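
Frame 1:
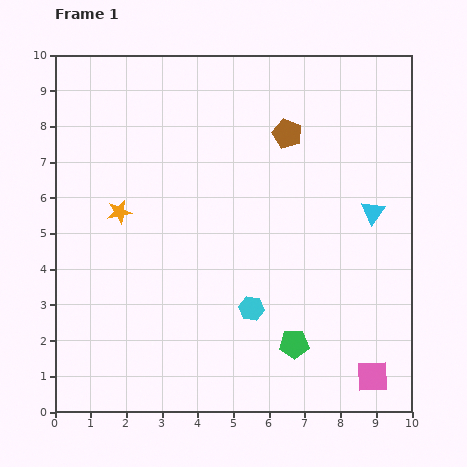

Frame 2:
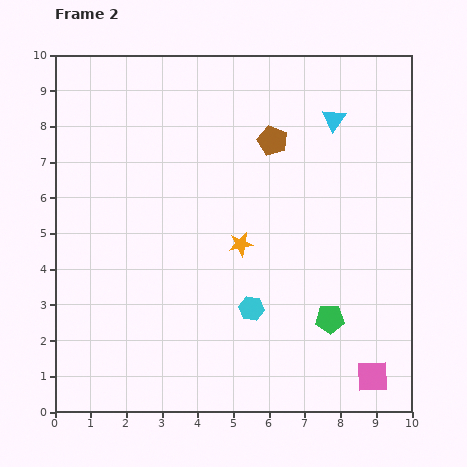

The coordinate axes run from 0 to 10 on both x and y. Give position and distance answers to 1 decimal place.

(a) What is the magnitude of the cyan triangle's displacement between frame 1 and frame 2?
2.8

The cyan triangle moved from (8.9, 5.6) to (7.8, 8.2), a distance of √(1.1² + 2.6²) ≈ 2.8.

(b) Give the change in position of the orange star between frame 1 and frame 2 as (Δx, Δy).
(3.4, -0.9)

The orange star was at (1.8, 5.6) in frame 1 and (5.2, 4.7) in frame 2.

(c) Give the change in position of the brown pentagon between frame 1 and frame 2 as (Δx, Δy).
(-0.4, -0.2)

The brown pentagon was at (6.5, 7.8) in frame 1 and (6.1, 7.6) in frame 2.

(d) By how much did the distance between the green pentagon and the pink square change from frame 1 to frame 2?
-0.4

Distance in frame 1: 2.4. Distance in frame 2: 2.0.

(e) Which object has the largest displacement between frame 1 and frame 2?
the orange star

(moved 3.5; next 2.8)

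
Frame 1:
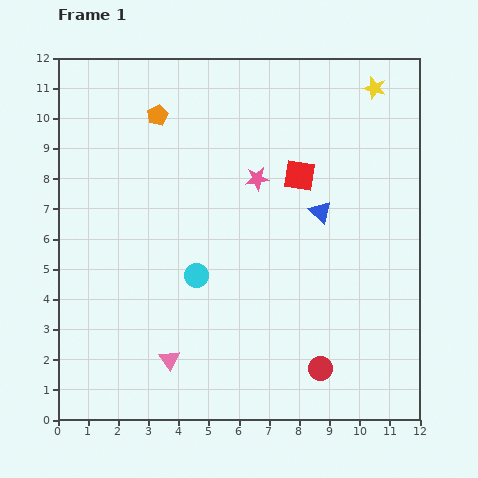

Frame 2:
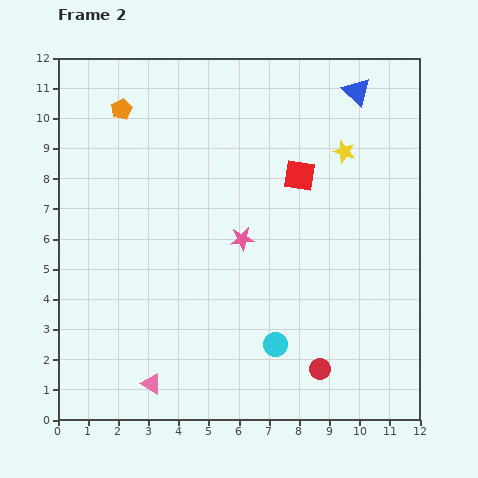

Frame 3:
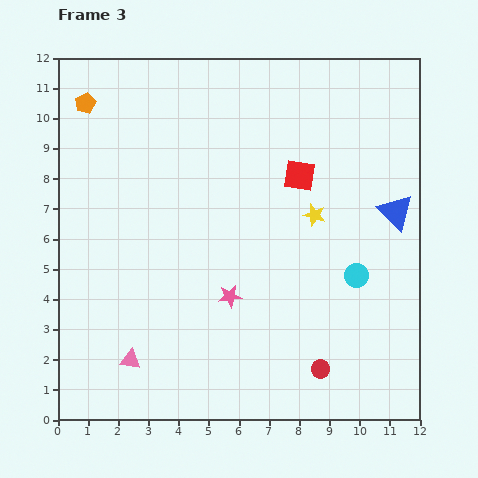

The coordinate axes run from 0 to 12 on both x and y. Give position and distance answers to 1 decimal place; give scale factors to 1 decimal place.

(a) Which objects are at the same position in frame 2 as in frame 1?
the red square, the red circle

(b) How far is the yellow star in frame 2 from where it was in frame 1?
2.3

The yellow star moved from (10.5, 11.0) to (9.5, 8.9), a distance of √(1.0² + 2.1²) ≈ 2.3.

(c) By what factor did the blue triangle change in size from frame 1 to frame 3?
1.6×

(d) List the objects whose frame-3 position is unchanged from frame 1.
the red square, the red circle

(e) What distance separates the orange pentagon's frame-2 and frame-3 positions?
1.2

The orange pentagon moved from (2.1, 10.3) to (0.9, 10.5), a distance of √(1.2² + 0.2²) ≈ 1.2.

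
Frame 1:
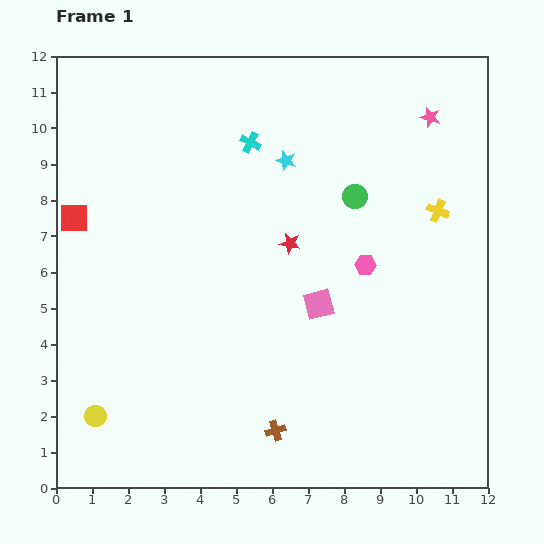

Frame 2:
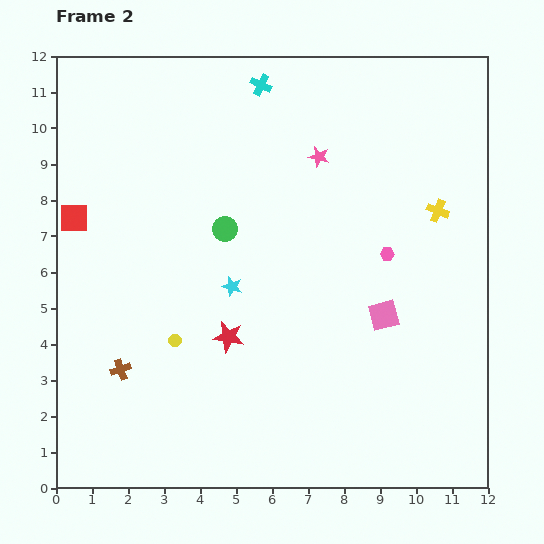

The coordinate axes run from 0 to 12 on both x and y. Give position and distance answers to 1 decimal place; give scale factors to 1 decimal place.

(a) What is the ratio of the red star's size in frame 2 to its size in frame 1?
1.5×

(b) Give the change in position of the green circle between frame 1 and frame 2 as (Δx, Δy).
(-3.6, -0.9)

The green circle was at (8.3, 8.1) in frame 1 and (4.7, 7.2) in frame 2.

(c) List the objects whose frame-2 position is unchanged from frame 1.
the yellow cross, the red square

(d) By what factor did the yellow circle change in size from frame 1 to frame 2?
0.6×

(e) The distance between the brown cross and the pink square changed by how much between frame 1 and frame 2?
+3.8

Distance in frame 1: 3.7. Distance in frame 2: 7.5.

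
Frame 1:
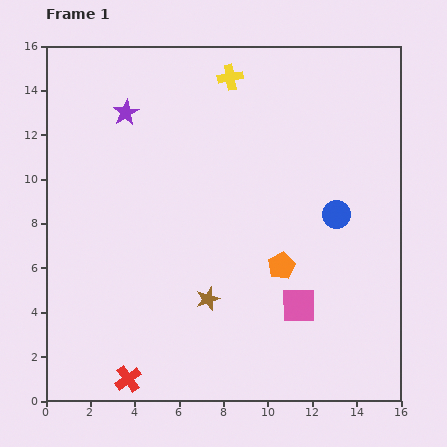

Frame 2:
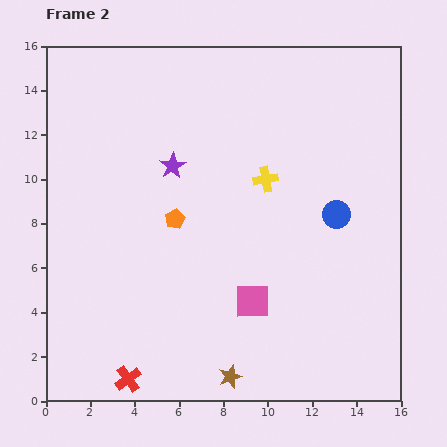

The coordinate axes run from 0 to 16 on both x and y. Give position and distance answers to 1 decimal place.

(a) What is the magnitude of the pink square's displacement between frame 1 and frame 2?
2.1

The pink square moved from (11.4, 4.3) to (9.3, 4.5), a distance of √(2.1² + 0.2²) ≈ 2.1.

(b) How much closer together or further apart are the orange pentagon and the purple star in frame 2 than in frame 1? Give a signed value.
-7.4

Distance in frame 1: 9.8. Distance in frame 2: 2.4.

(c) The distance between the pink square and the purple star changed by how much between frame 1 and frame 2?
-4.6

Distance in frame 1: 11.7. Distance in frame 2: 7.1.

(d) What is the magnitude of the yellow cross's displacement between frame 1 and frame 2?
4.9

The yellow cross moved from (8.3, 14.6) to (9.9, 10.0), a distance of √(1.6² + 4.6²) ≈ 4.9.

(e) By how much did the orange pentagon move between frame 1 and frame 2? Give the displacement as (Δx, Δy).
(-4.8, 2.1)

The orange pentagon was at (10.6, 6.1) in frame 1 and (5.8, 8.2) in frame 2.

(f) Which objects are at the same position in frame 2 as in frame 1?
the red cross, the blue circle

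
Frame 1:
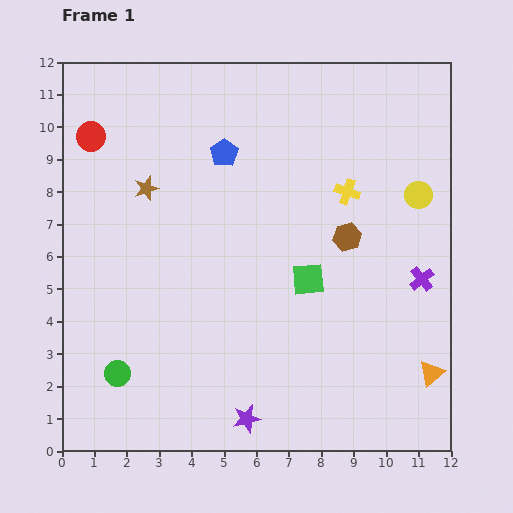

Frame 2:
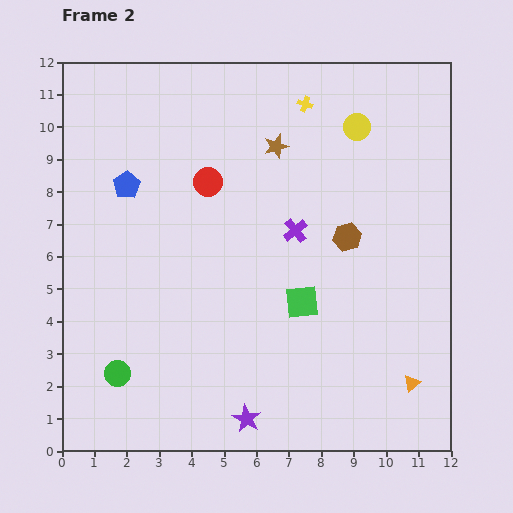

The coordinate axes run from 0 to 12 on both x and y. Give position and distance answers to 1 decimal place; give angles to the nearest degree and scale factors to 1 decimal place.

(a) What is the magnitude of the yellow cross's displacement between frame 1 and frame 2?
3.0

The yellow cross moved from (8.8, 8.0) to (7.5, 10.7), a distance of √(1.3² + 2.7²) ≈ 3.0.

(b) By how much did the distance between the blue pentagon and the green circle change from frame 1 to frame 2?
-1.8

Distance in frame 1: 7.6. Distance in frame 2: 5.8.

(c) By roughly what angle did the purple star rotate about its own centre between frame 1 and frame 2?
30° counter-clockwise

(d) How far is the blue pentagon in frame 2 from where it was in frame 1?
3.2

The blue pentagon moved from (5.0, 9.2) to (2.0, 8.2), a distance of √(3.0² + 1.0²) ≈ 3.2.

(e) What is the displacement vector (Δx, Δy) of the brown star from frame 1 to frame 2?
(4.0, 1.3)

The brown star was at (2.6, 8.1) in frame 1 and (6.6, 9.4) in frame 2.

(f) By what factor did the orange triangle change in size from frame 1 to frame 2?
0.7×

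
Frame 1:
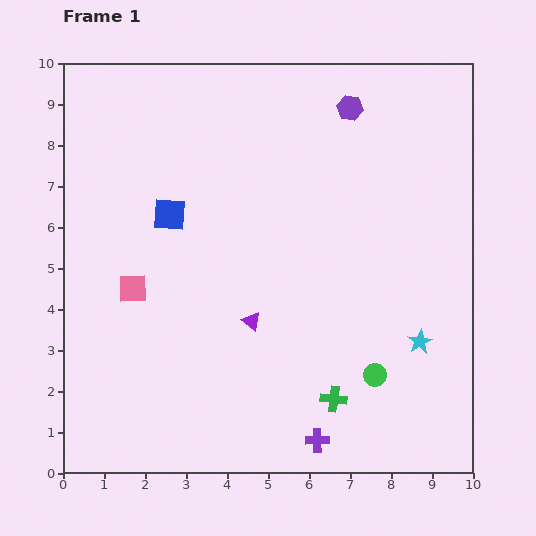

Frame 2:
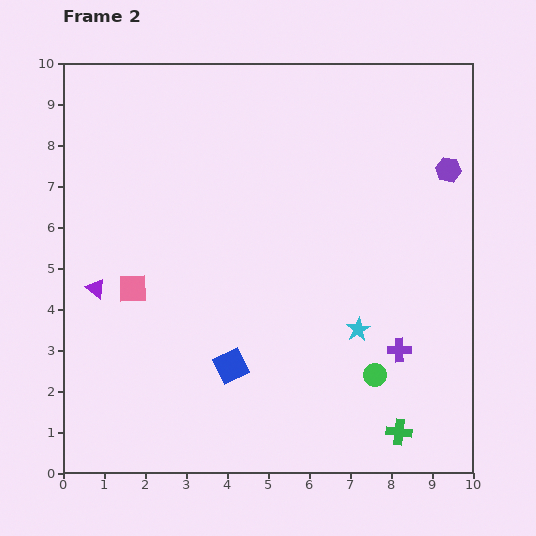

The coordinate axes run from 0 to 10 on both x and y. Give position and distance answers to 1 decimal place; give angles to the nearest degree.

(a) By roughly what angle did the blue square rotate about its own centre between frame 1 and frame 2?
30° counter-clockwise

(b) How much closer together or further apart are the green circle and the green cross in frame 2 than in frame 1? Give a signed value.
+0.3

Distance in frame 1: 1.2. Distance in frame 2: 1.5.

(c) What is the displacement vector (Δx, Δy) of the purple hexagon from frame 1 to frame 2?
(2.4, -1.5)

The purple hexagon was at (7.0, 8.9) in frame 1 and (9.4, 7.4) in frame 2.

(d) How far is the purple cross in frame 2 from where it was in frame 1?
3.0

The purple cross moved from (6.2, 0.8) to (8.2, 3.0), a distance of √(2.0² + 2.2²) ≈ 3.0.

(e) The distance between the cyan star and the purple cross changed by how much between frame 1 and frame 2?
-2.4

Distance in frame 1: 3.5. Distance in frame 2: 1.1.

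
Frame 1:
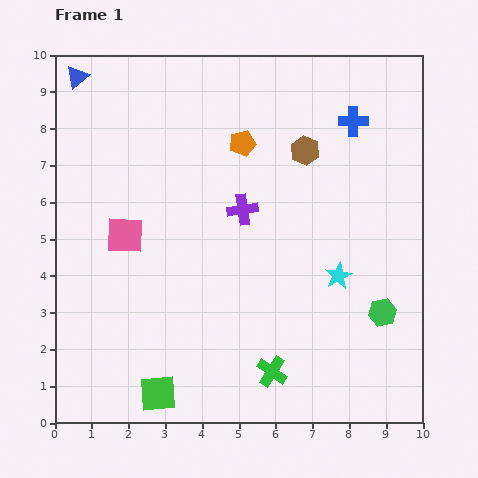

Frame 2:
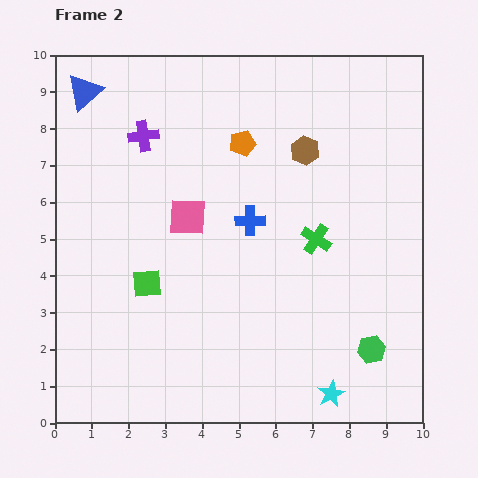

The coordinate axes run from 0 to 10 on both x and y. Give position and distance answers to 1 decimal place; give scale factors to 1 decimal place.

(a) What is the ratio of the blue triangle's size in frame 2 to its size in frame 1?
1.6×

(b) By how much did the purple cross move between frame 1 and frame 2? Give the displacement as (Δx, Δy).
(-2.7, 2.0)

The purple cross was at (5.1, 5.8) in frame 1 and (2.4, 7.8) in frame 2.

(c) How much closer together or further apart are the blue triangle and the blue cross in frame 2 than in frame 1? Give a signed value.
-1.9

Distance in frame 1: 7.6. Distance in frame 2: 5.7.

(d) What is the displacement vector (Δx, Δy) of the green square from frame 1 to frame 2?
(-0.3, 3.0)

The green square was at (2.8, 0.8) in frame 1 and (2.5, 3.8) in frame 2.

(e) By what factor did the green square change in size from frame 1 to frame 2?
0.8×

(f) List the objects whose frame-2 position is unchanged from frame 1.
the orange pentagon, the brown hexagon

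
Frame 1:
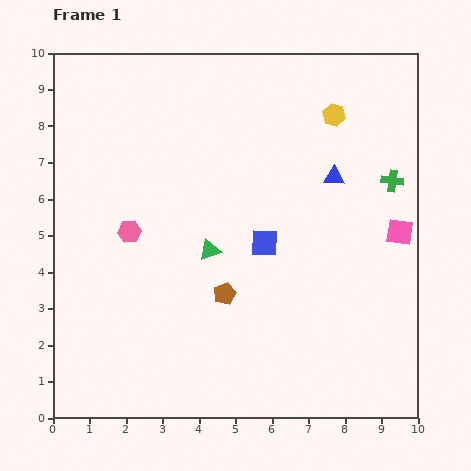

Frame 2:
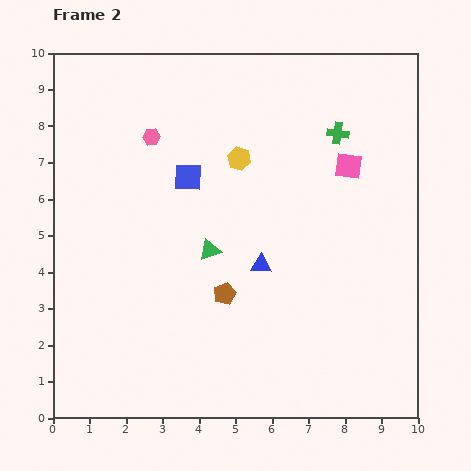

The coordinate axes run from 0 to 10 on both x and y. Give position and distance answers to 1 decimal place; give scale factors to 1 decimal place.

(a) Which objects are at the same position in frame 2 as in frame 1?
the green triangle, the brown pentagon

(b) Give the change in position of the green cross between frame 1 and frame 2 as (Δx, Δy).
(-1.5, 1.3)

The green cross was at (9.3, 6.5) in frame 1 and (7.8, 7.8) in frame 2.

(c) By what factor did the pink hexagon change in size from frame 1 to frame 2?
0.7×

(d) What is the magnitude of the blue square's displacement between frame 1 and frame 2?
2.8

The blue square moved from (5.8, 4.8) to (3.7, 6.6), a distance of √(2.1² + 1.8²) ≈ 2.8.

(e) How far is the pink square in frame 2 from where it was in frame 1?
2.3

The pink square moved from (9.5, 5.1) to (8.1, 6.9), a distance of √(1.4² + 1.8²) ≈ 2.3.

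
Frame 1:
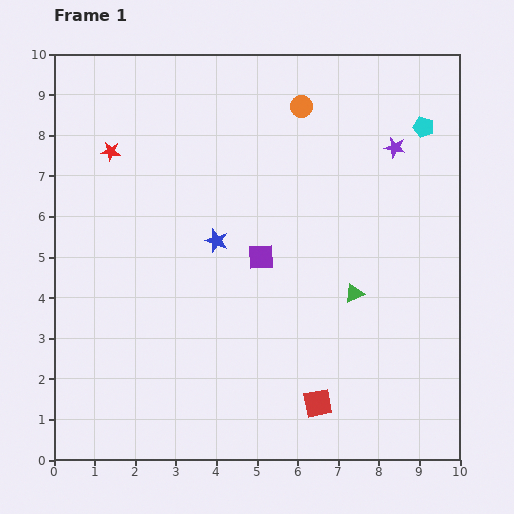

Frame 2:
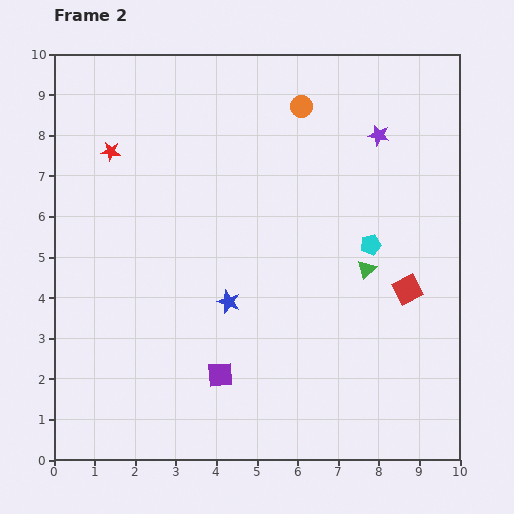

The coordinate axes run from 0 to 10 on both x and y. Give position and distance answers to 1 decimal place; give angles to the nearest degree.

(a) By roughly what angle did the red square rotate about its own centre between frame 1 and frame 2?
17° counter-clockwise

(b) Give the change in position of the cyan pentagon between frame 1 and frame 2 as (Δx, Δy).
(-1.3, -2.9)

The cyan pentagon was at (9.1, 8.2) in frame 1 and (7.8, 5.3) in frame 2.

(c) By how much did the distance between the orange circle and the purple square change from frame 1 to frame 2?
+3.1

Distance in frame 1: 3.8. Distance in frame 2: 6.9.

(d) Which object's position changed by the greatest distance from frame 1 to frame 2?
the red square

(moved 3.6; next 3.2)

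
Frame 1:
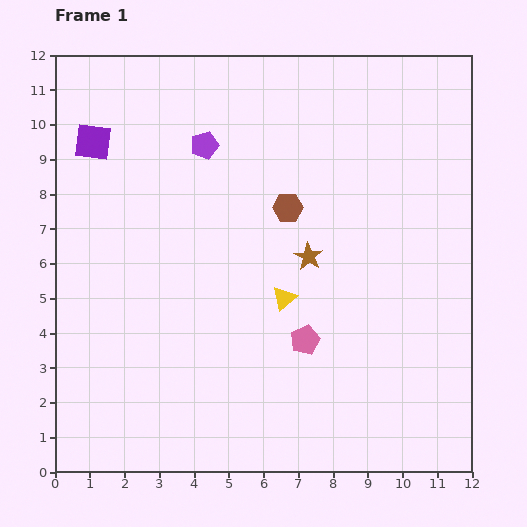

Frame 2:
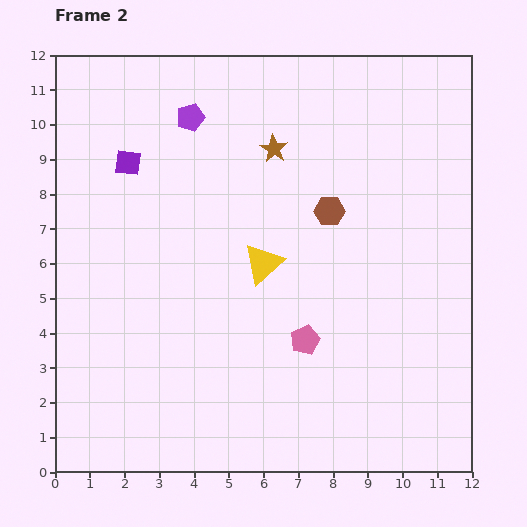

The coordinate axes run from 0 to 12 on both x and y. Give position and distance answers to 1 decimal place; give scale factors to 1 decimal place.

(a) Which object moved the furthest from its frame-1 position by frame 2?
the brown star

(moved 3.3; next 1.2)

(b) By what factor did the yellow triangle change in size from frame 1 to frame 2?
1.6×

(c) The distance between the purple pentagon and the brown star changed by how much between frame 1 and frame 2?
-1.8

Distance in frame 1: 4.4. Distance in frame 2: 2.6.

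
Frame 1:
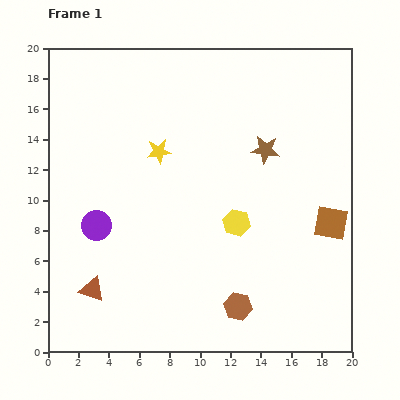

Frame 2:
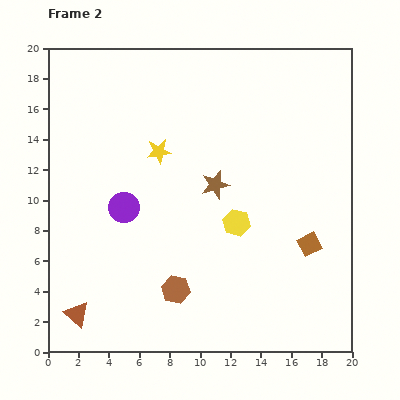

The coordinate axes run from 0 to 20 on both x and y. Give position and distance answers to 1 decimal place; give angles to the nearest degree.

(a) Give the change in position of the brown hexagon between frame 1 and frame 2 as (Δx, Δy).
(-4.1, 1.1)

The brown hexagon was at (12.5, 3.0) in frame 1 and (8.4, 4.1) in frame 2.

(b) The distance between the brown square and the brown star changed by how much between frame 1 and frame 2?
+0.9

Distance in frame 1: 6.4. Distance in frame 2: 7.3.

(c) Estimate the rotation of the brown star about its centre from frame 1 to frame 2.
22° counter-clockwise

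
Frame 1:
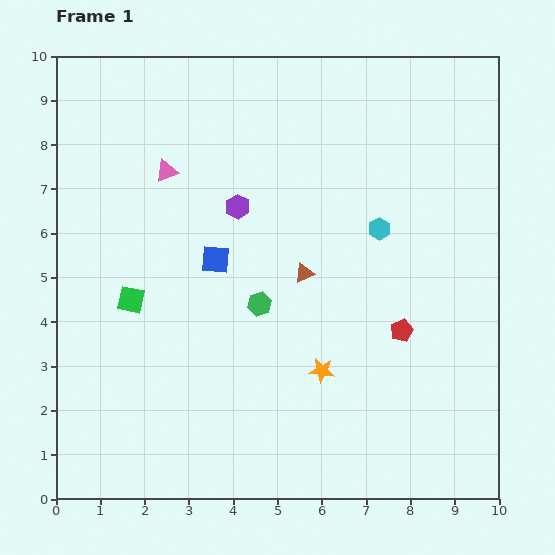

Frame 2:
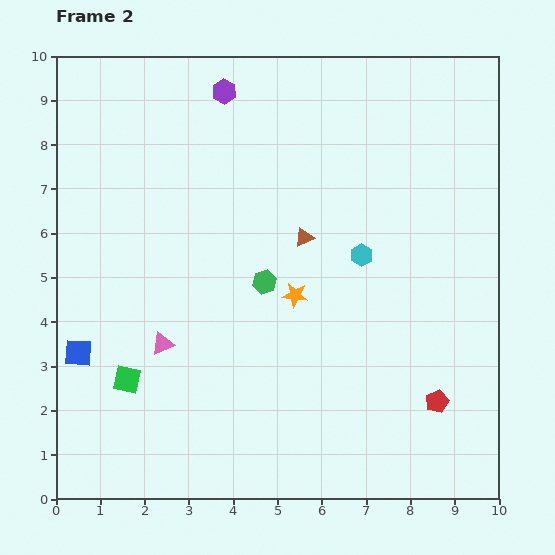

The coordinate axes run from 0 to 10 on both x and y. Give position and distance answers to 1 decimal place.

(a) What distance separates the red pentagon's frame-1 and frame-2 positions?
1.8

The red pentagon moved from (7.8, 3.8) to (8.6, 2.2), a distance of √(0.8² + 1.6²) ≈ 1.8.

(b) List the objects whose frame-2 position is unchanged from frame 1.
none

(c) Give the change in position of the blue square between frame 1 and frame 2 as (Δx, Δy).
(-3.1, -2.1)

The blue square was at (3.6, 5.4) in frame 1 and (0.5, 3.3) in frame 2.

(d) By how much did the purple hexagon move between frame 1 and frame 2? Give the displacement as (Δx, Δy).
(-0.3, 2.6)

The purple hexagon was at (4.1, 6.6) in frame 1 and (3.8, 9.2) in frame 2.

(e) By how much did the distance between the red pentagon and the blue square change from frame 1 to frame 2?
+3.7

Distance in frame 1: 4.5. Distance in frame 2: 8.2.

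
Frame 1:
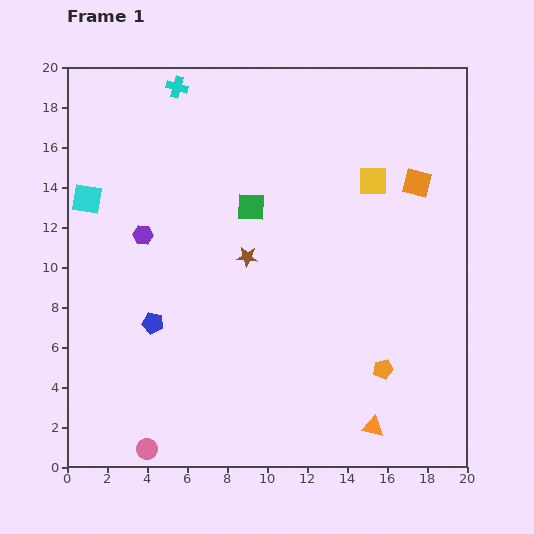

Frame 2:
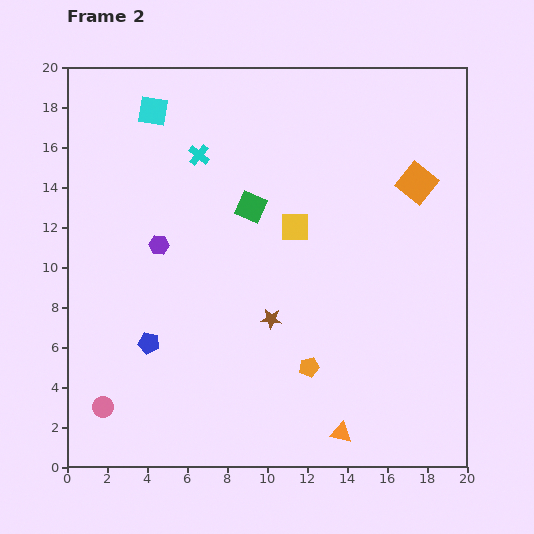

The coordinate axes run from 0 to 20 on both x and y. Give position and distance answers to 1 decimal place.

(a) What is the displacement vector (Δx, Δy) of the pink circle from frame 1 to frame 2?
(-2.2, 2.1)

The pink circle was at (4.0, 0.9) in frame 1 and (1.8, 3.0) in frame 2.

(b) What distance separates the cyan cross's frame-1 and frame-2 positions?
3.6

The cyan cross moved from (5.5, 19.0) to (6.6, 15.6), a distance of √(1.1² + 3.4²) ≈ 3.6.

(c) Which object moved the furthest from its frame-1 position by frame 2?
the cyan square

(moved 5.5; next 4.5)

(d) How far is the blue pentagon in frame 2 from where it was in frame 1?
1.0

The blue pentagon moved from (4.3, 7.2) to (4.1, 6.2), a distance of √(0.2² + 1.0²) ≈ 1.0.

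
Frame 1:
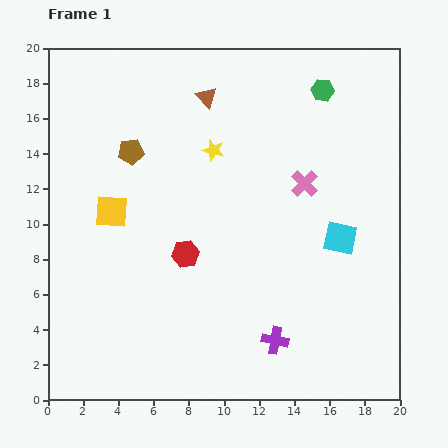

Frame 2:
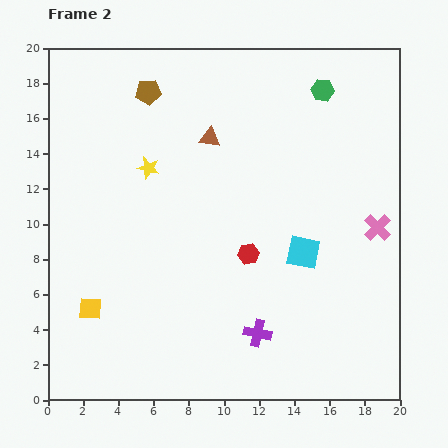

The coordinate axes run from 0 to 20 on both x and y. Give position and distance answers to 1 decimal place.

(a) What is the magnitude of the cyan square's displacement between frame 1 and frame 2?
2.2

The cyan square moved from (16.6, 9.2) to (14.5, 8.4), a distance of √(2.1² + 0.8²) ≈ 2.2.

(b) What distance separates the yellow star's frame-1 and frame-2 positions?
3.8

The yellow star moved from (9.4, 14.2) to (5.7, 13.2), a distance of √(3.7² + 1.0²) ≈ 3.8.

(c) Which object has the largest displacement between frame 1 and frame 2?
the yellow square

(moved 5.6; next 4.8)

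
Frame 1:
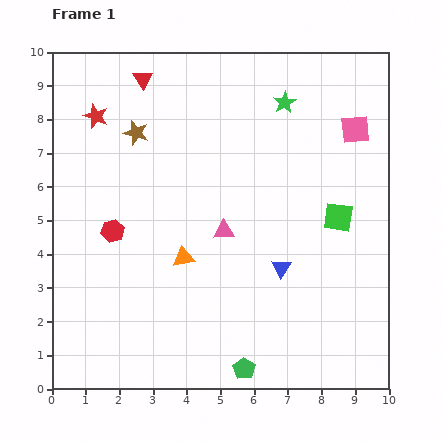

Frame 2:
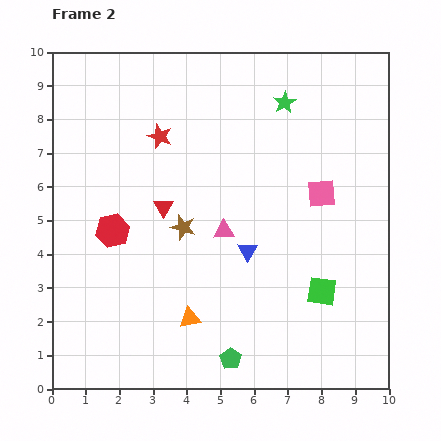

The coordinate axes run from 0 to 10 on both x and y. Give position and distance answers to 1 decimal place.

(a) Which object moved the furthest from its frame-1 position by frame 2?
the red triangle

(moved 3.8; next 3.1)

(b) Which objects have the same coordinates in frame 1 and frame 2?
the pink triangle, the green star, the red hexagon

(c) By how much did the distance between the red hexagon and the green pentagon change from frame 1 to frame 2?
-0.5

Distance in frame 1: 5.7. Distance in frame 2: 5.2.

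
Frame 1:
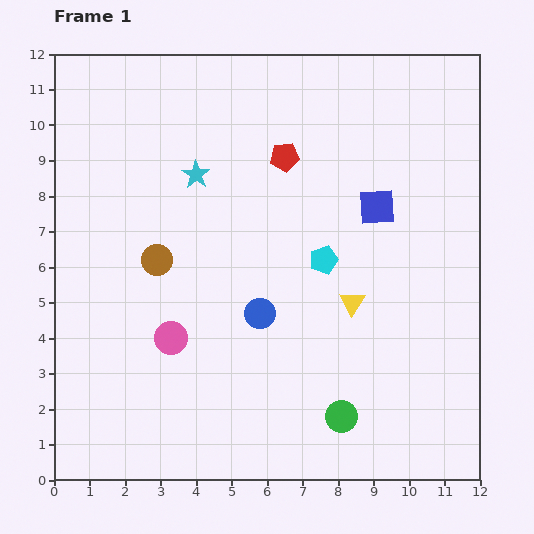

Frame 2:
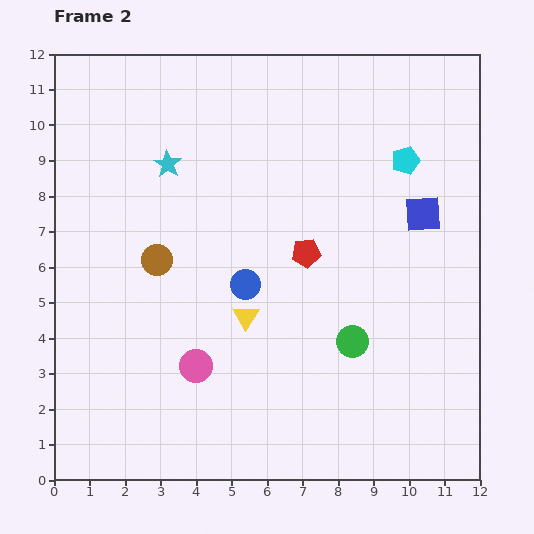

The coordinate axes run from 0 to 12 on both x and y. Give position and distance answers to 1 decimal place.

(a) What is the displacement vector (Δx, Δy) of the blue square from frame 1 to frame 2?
(1.3, -0.2)

The blue square was at (9.1, 7.7) in frame 1 and (10.4, 7.5) in frame 2.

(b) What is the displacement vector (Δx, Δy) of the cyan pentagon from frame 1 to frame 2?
(2.3, 2.8)

The cyan pentagon was at (7.6, 6.2) in frame 1 and (9.9, 9.0) in frame 2.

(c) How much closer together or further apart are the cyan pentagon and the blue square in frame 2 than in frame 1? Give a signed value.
-0.5

Distance in frame 1: 2.1. Distance in frame 2: 1.6.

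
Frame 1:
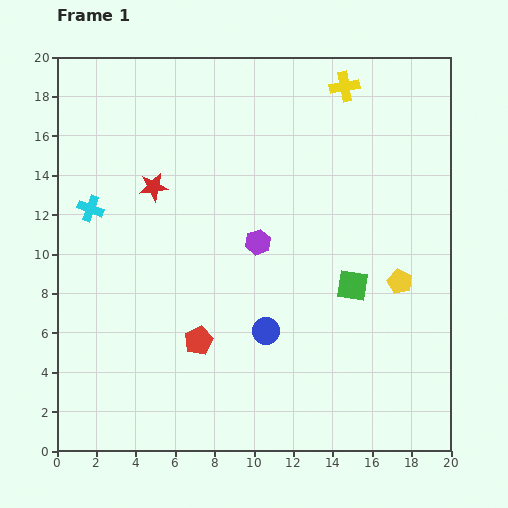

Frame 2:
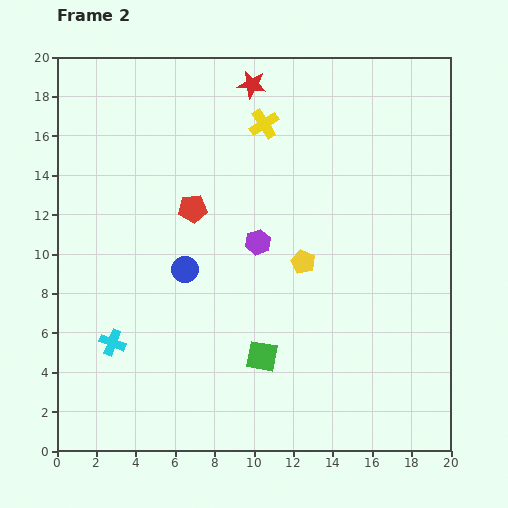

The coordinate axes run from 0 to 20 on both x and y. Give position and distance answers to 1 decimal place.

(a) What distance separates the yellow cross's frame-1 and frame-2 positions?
4.5

The yellow cross moved from (14.6, 18.5) to (10.5, 16.6), a distance of √(4.1² + 1.9²) ≈ 4.5.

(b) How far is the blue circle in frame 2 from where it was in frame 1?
5.1

The blue circle moved from (10.6, 6.1) to (6.5, 9.2), a distance of √(4.1² + 3.1²) ≈ 5.1.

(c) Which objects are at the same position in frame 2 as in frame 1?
the purple hexagon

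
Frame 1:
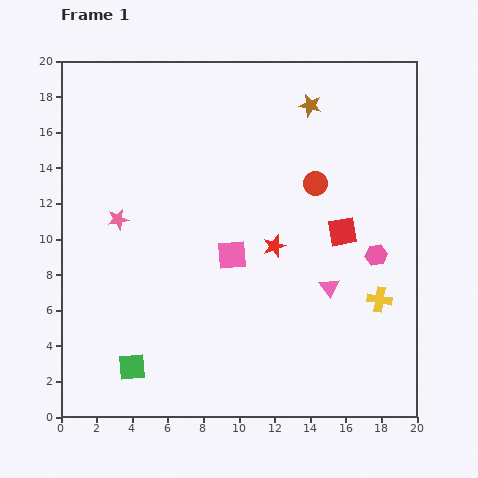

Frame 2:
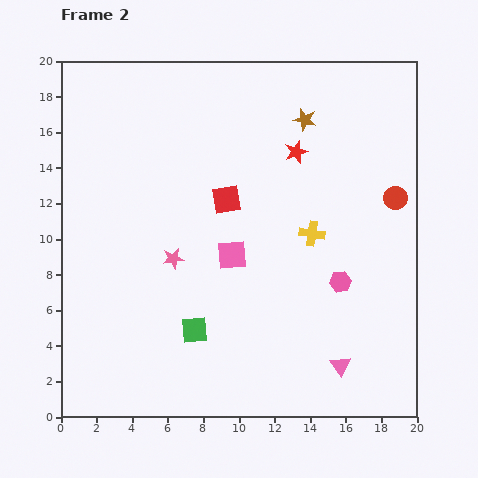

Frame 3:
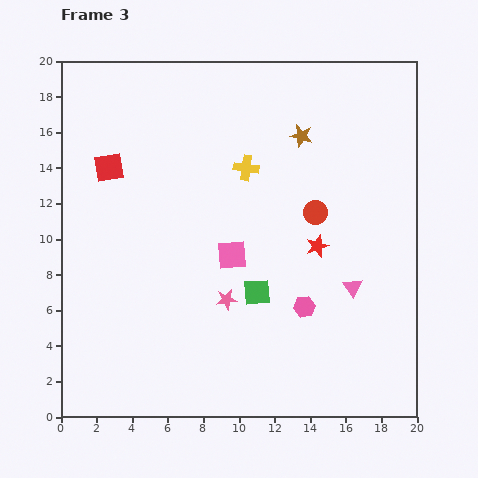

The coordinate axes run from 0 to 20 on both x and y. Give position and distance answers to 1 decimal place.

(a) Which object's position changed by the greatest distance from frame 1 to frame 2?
the red square

(moved 6.7; next 5.4)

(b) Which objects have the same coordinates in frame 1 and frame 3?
the pink square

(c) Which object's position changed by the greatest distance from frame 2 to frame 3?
the red square

(moved 6.8; next 5.4)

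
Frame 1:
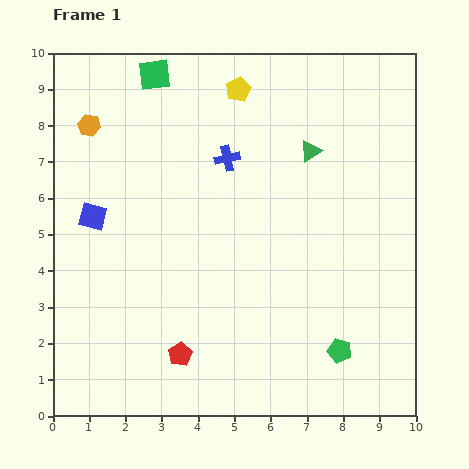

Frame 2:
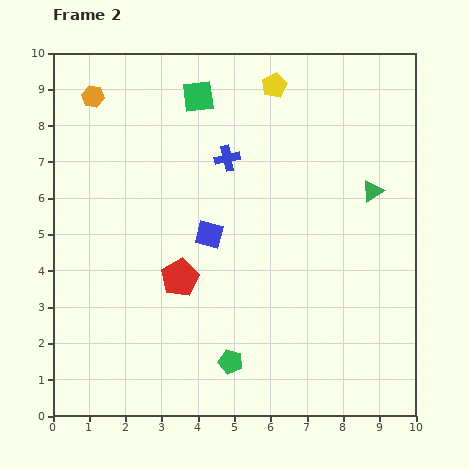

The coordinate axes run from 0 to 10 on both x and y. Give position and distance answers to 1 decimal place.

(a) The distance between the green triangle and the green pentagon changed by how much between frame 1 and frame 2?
+0.5

Distance in frame 1: 5.6. Distance in frame 2: 6.1.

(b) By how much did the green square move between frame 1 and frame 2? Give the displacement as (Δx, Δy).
(1.2, -0.6)

The green square was at (2.8, 9.4) in frame 1 and (4.0, 8.8) in frame 2.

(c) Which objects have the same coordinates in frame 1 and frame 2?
the blue cross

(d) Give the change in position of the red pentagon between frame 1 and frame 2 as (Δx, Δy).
(0.0, 2.1)

The red pentagon was at (3.5, 1.7) in frame 1 and (3.5, 3.8) in frame 2.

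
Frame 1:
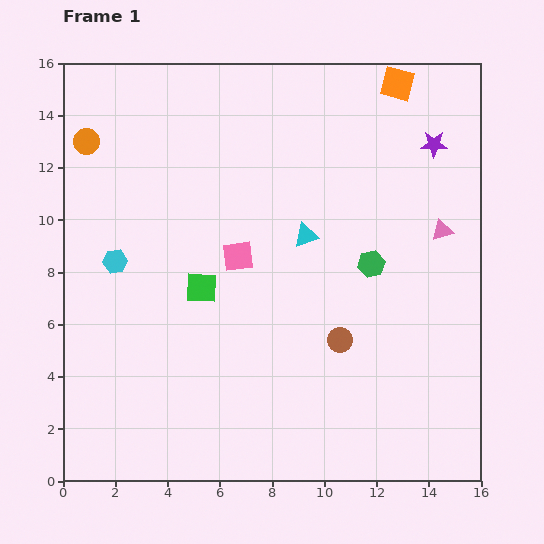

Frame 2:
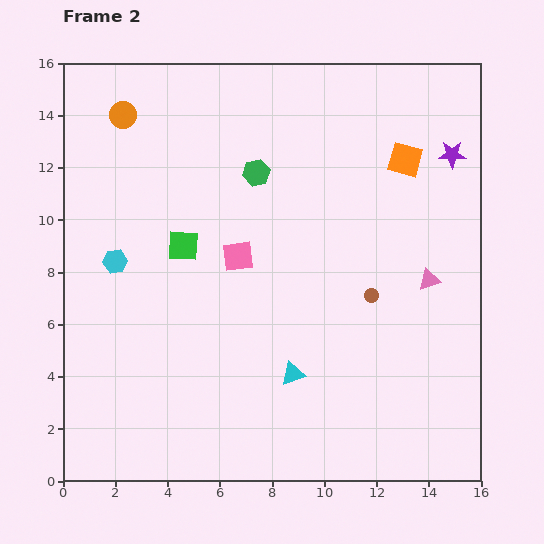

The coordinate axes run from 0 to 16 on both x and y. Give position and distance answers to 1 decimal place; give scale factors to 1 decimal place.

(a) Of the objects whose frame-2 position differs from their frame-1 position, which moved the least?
the purple star

(moved 0.8)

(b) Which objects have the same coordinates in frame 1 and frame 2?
the cyan hexagon, the pink square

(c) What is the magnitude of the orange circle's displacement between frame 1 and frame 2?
1.7

The orange circle moved from (0.9, 13.0) to (2.3, 14.0), a distance of √(1.4² + 1.0²) ≈ 1.7.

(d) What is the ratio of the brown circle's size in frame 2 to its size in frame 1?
0.6×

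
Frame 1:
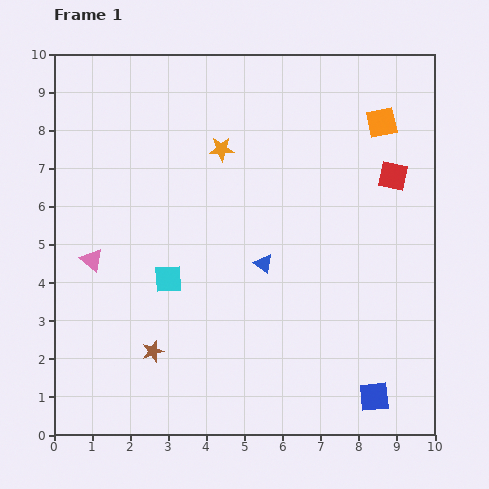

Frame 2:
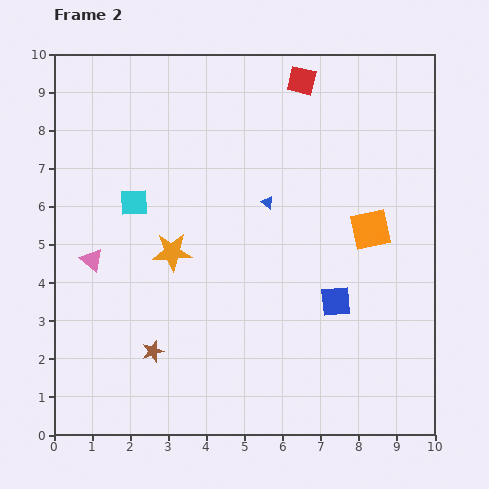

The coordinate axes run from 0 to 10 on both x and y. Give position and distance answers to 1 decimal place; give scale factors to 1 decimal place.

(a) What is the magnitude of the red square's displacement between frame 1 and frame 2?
3.5

The red square moved from (8.9, 6.8) to (6.5, 9.3), a distance of √(2.4² + 2.5²) ≈ 3.5.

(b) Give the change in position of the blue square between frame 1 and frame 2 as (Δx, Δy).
(-1.0, 2.5)

The blue square was at (8.4, 1.0) in frame 1 and (7.4, 3.5) in frame 2.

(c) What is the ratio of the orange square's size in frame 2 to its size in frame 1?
1.3×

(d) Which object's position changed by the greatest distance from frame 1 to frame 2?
the red square

(moved 3.5; next 3.0)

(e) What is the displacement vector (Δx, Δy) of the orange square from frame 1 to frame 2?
(-0.3, -2.8)

The orange square was at (8.6, 8.2) in frame 1 and (8.3, 5.4) in frame 2.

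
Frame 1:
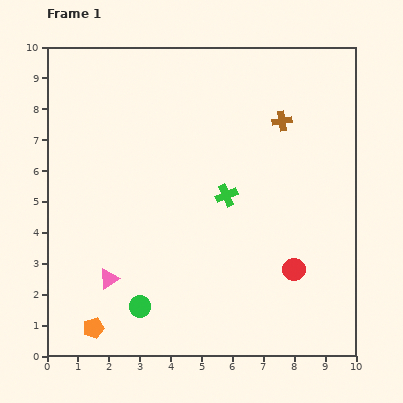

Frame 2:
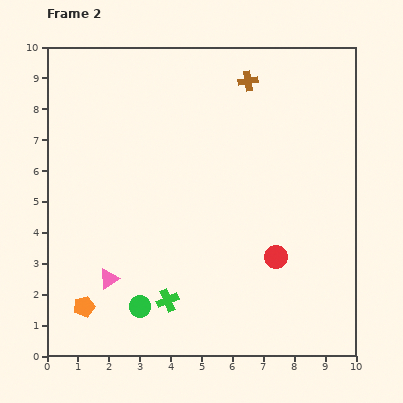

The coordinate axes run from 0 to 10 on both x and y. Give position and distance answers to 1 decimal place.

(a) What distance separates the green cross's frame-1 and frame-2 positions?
3.9

The green cross moved from (5.8, 5.2) to (3.9, 1.8), a distance of √(1.9² + 3.4²) ≈ 3.9.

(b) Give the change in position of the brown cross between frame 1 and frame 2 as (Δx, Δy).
(-1.1, 1.3)

The brown cross was at (7.6, 7.6) in frame 1 and (6.5, 8.9) in frame 2.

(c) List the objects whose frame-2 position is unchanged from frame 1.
the pink triangle, the green circle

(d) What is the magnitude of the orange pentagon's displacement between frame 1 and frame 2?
0.8

The orange pentagon moved from (1.5, 0.9) to (1.2, 1.6), a distance of √(0.3² + 0.7²) ≈ 0.8.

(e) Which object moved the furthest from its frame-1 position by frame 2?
the green cross

(moved 3.9; next 1.7)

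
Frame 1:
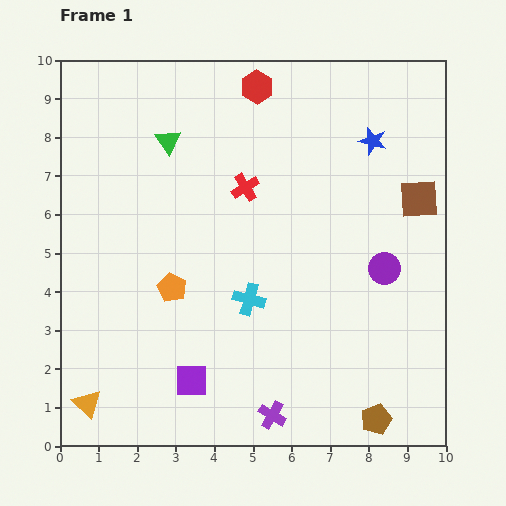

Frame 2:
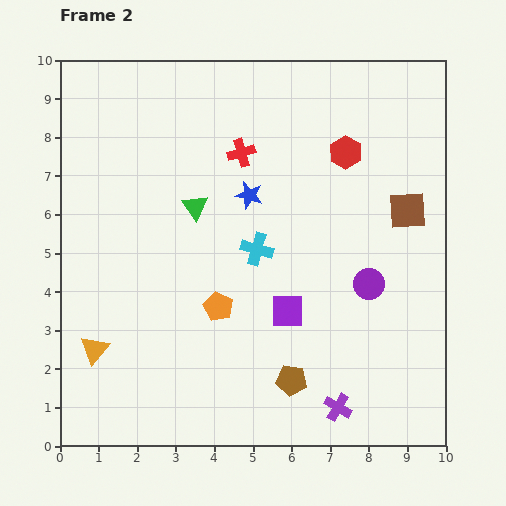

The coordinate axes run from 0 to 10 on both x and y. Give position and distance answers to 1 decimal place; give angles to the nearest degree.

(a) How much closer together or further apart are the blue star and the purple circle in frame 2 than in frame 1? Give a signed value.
+0.6

Distance in frame 1: 3.3. Distance in frame 2: 3.9.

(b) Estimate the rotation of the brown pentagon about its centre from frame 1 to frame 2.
29° clockwise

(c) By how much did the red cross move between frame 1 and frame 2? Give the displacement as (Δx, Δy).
(-0.1, 0.9)

The red cross was at (4.8, 6.7) in frame 1 and (4.7, 7.6) in frame 2.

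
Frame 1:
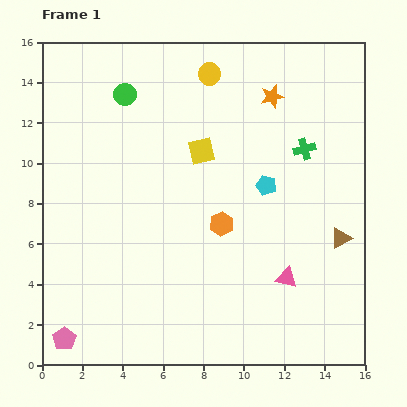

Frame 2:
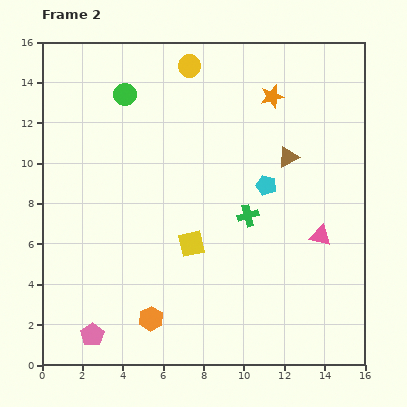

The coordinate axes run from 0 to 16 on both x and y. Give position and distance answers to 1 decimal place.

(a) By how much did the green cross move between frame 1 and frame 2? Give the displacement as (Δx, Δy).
(-2.8, -3.3)

The green cross was at (13.0, 10.7) in frame 1 and (10.2, 7.4) in frame 2.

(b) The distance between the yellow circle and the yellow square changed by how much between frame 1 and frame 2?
+5.0

Distance in frame 1: 3.8. Distance in frame 2: 8.8.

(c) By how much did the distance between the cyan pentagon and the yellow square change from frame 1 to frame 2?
+1.1

Distance in frame 1: 3.6. Distance in frame 2: 4.7.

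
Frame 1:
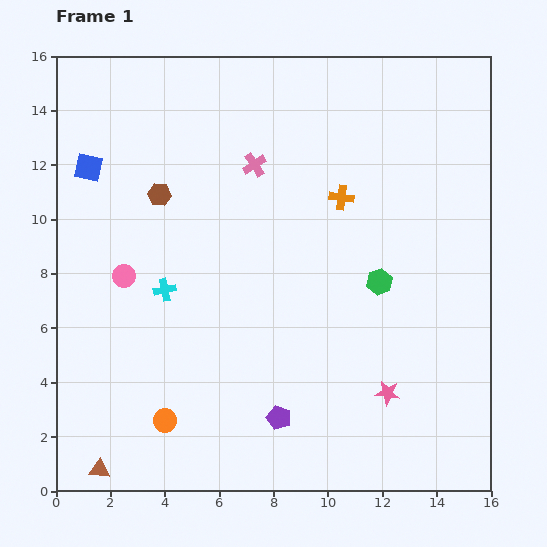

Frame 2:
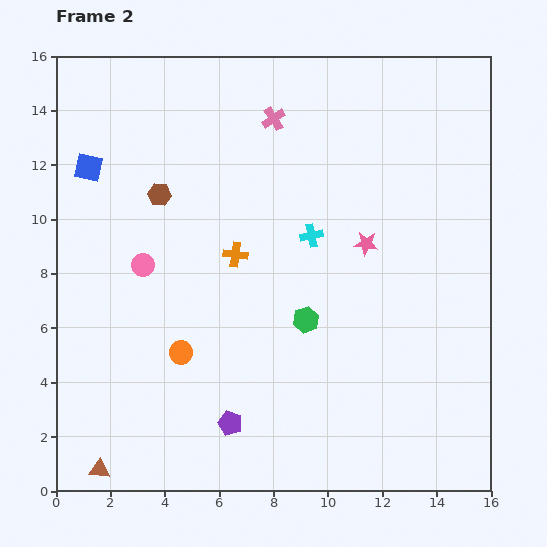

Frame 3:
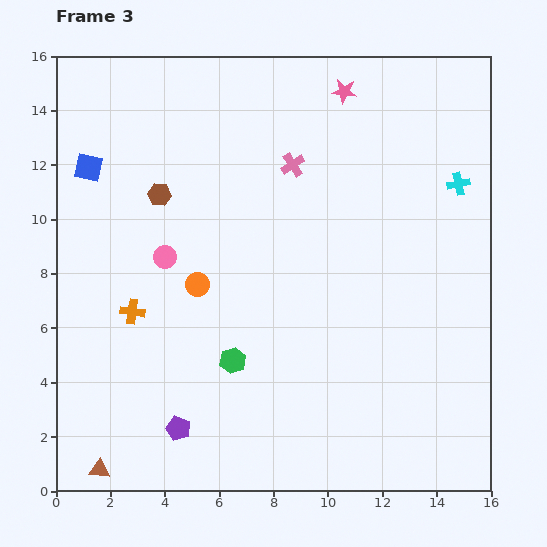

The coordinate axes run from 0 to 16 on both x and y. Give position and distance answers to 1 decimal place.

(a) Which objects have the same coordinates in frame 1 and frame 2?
the brown hexagon, the brown triangle, the blue square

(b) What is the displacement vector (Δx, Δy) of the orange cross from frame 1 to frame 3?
(-7.7, -4.2)

The orange cross was at (10.5, 10.8) in frame 1 and (2.8, 6.6) in frame 3.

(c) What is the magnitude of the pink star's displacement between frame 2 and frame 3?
5.7

The pink star moved from (11.4, 9.1) to (10.6, 14.7), a distance of √(0.8² + 5.6²) ≈ 5.7.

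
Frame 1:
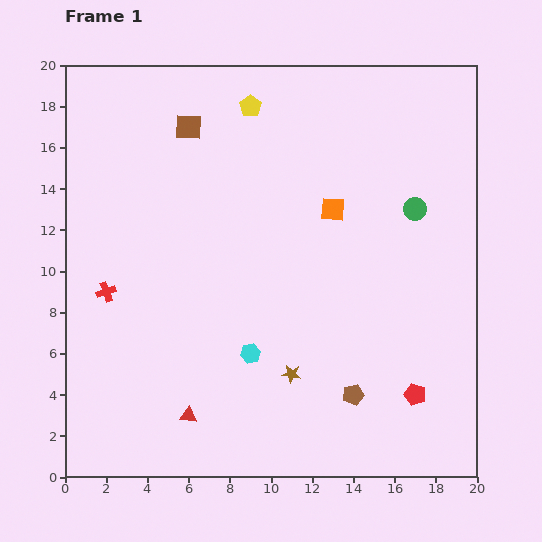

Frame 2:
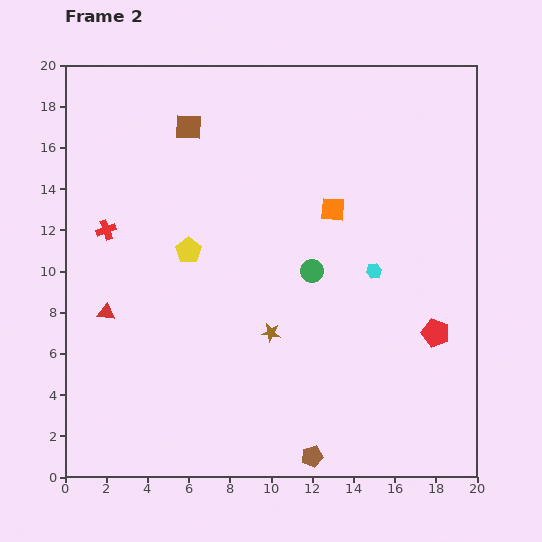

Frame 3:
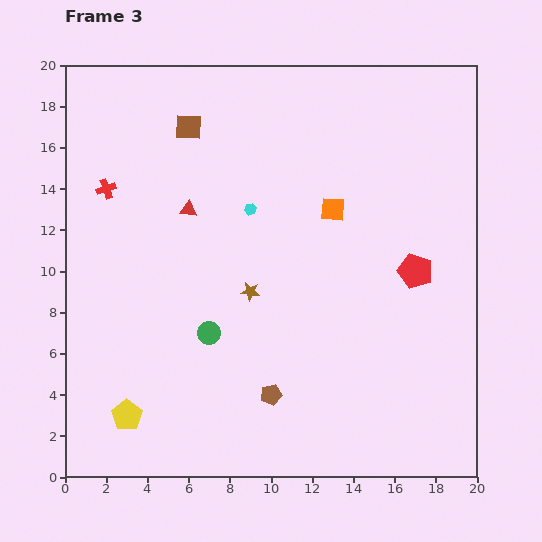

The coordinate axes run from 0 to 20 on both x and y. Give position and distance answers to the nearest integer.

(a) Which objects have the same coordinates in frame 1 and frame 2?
the orange square, the brown square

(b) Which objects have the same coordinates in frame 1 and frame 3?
the orange square, the brown square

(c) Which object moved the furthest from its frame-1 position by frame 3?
the yellow pentagon

(moved 16; next 12)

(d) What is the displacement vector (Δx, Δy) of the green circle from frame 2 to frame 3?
(-5, -3)

The green circle was at (12, 10) in frame 2 and (7, 7) in frame 3.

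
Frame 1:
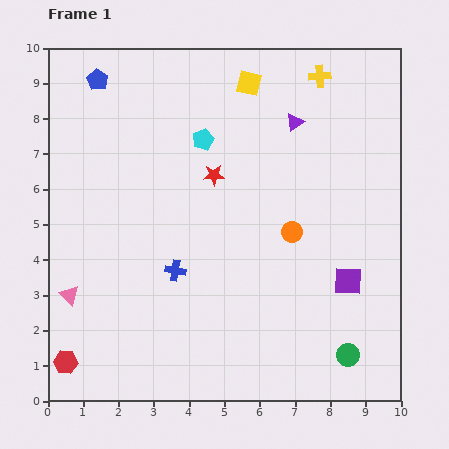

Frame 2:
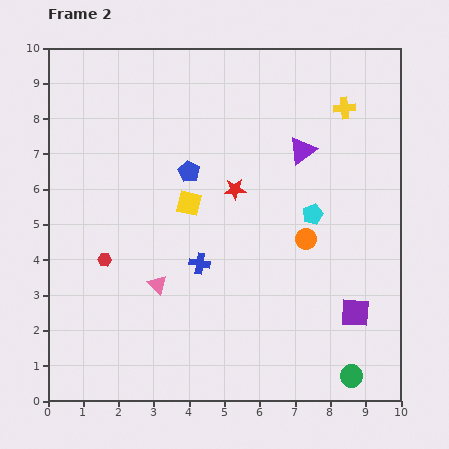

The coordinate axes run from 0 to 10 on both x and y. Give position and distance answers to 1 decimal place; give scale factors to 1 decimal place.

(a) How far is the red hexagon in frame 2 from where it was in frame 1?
3.1

The red hexagon moved from (0.5, 1.1) to (1.6, 4.0), a distance of √(1.1² + 2.9²) ≈ 3.1.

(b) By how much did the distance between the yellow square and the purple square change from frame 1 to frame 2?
-0.7

Distance in frame 1: 6.3. Distance in frame 2: 5.6.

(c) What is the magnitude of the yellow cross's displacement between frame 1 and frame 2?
1.1

The yellow cross moved from (7.7, 9.2) to (8.4, 8.3), a distance of √(0.7² + 0.9²) ≈ 1.1.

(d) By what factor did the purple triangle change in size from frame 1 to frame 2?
1.5×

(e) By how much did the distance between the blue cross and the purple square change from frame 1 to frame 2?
-0.3

Distance in frame 1: 4.9. Distance in frame 2: 4.6.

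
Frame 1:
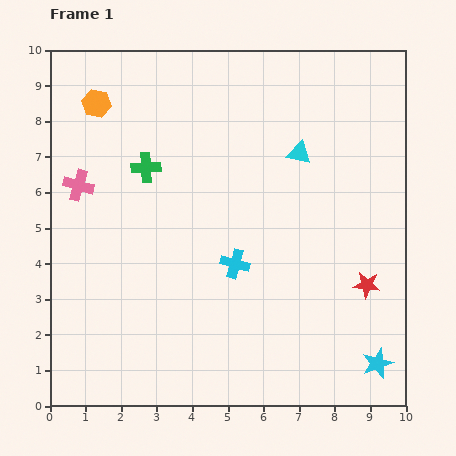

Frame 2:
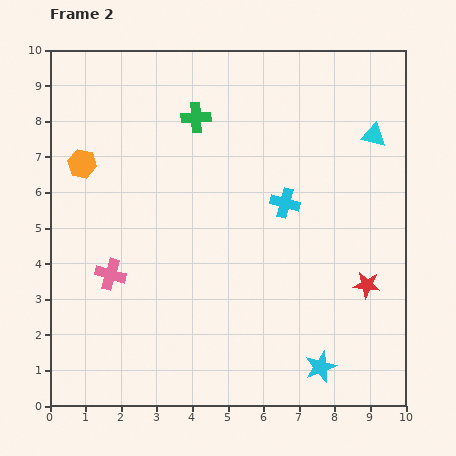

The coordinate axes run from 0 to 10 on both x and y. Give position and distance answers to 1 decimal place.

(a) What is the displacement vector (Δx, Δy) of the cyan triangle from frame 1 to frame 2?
(2.1, 0.5)

The cyan triangle was at (7.0, 7.1) in frame 1 and (9.1, 7.6) in frame 2.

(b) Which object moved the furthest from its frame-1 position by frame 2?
the pink cross

(moved 2.7; next 2.2)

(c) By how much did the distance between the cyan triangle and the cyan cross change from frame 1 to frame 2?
-0.5

Distance in frame 1: 3.6. Distance in frame 2: 3.1.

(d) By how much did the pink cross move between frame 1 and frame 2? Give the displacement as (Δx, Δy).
(0.9, -2.5)

The pink cross was at (0.8, 6.2) in frame 1 and (1.7, 3.7) in frame 2.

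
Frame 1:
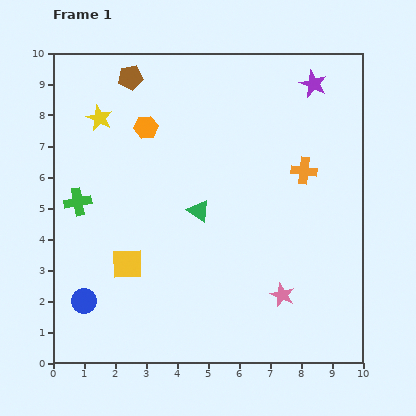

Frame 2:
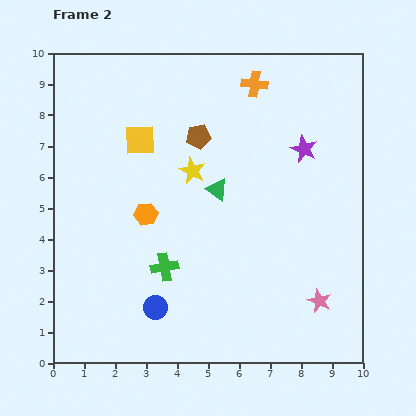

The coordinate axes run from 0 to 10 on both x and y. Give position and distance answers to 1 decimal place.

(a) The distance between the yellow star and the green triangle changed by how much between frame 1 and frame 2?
-3.4

Distance in frame 1: 4.4. Distance in frame 2: 1.0.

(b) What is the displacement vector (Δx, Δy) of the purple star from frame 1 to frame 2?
(-0.3, -2.1)

The purple star was at (8.4, 9.0) in frame 1 and (8.1, 6.9) in frame 2.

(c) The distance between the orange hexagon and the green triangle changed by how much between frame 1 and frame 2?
-0.8

Distance in frame 1: 3.2. Distance in frame 2: 2.4.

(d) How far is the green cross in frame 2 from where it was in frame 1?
3.5

The green cross moved from (0.8, 5.2) to (3.6, 3.1), a distance of √(2.8² + 2.1²) ≈ 3.5.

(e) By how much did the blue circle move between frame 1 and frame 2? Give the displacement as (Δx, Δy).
(2.3, -0.2)

The blue circle was at (1.0, 2.0) in frame 1 and (3.3, 1.8) in frame 2.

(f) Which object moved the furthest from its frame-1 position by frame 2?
the yellow square

(moved 4.0; next 3.5)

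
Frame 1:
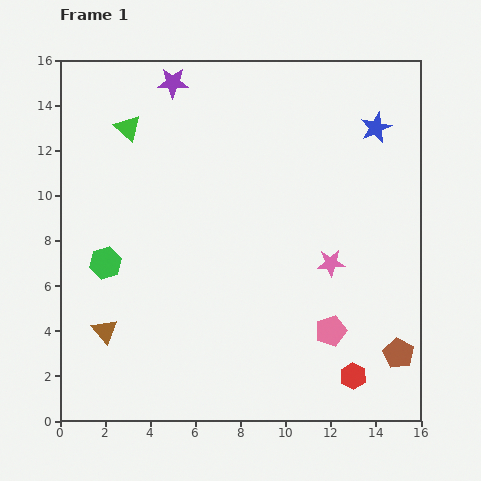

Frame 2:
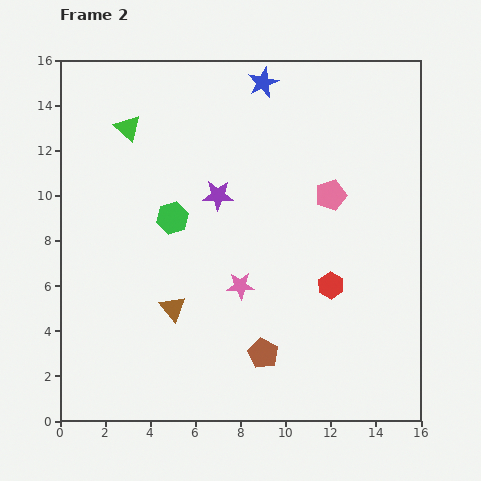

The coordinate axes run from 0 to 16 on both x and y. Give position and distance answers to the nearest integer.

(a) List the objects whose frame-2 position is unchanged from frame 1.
the green triangle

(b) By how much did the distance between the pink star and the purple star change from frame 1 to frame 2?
-7

Distance in frame 1: 11. Distance in frame 2: 4.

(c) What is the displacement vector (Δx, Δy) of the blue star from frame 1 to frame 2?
(-5, 2)

The blue star was at (14, 13) in frame 1 and (9, 15) in frame 2.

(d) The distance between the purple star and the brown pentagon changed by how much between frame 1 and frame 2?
-9

Distance in frame 1: 16. Distance in frame 2: 7.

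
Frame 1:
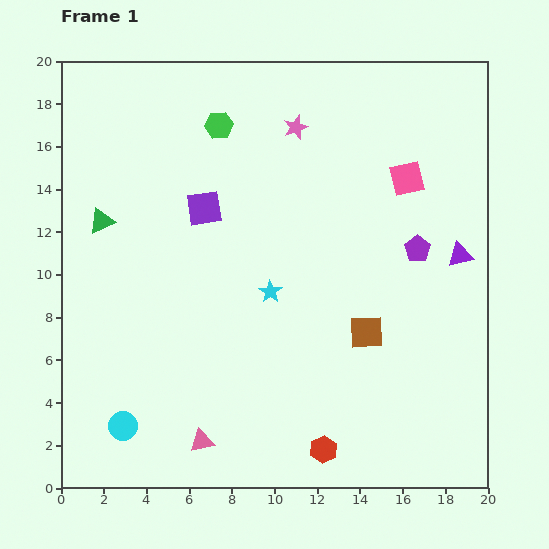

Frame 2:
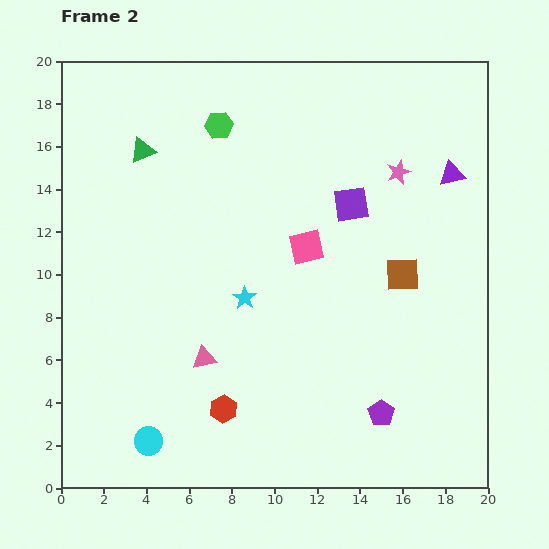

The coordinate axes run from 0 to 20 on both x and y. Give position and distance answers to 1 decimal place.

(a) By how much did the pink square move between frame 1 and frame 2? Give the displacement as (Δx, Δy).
(-4.7, -3.2)

The pink square was at (16.2, 14.5) in frame 1 and (11.5, 11.3) in frame 2.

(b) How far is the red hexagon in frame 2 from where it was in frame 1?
5.1

The red hexagon moved from (12.3, 1.8) to (7.6, 3.7), a distance of √(4.7² + 1.9²) ≈ 5.1.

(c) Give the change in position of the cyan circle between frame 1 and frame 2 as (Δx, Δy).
(1.2, -0.7)

The cyan circle was at (2.9, 2.9) in frame 1 and (4.1, 2.2) in frame 2.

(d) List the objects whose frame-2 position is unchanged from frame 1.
the green hexagon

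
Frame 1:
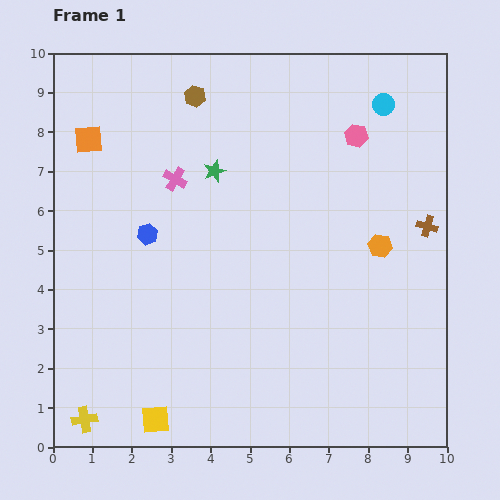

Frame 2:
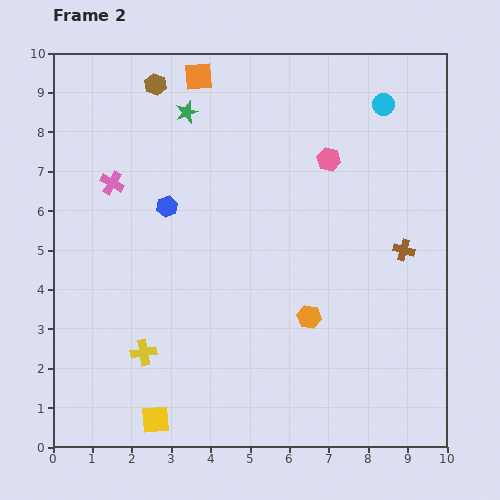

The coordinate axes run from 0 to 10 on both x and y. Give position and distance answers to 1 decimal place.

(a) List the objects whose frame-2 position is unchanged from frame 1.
the cyan circle, the yellow square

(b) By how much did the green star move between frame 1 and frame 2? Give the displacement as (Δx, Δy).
(-0.7, 1.5)

The green star was at (4.1, 7.0) in frame 1 and (3.4, 8.5) in frame 2.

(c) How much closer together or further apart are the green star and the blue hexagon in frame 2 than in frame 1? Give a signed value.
+0.2

Distance in frame 1: 2.3. Distance in frame 2: 2.5.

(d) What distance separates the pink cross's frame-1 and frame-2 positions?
1.6

The pink cross moved from (3.1, 6.8) to (1.5, 6.7), a distance of √(1.6² + 0.1²) ≈ 1.6.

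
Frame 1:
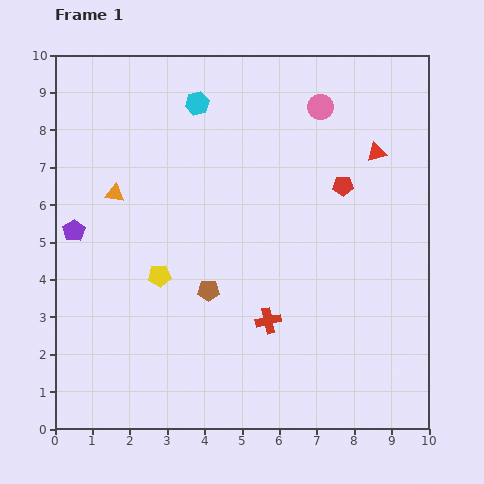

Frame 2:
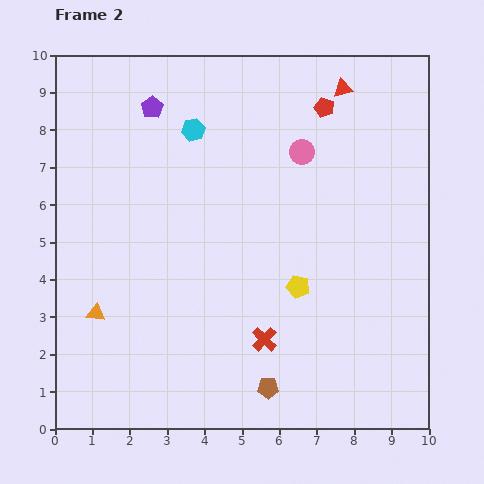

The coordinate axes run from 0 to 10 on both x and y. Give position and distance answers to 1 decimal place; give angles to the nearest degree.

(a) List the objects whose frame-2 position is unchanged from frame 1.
none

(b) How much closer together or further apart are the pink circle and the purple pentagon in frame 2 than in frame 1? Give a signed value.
-3.2

Distance in frame 1: 7.4. Distance in frame 2: 4.2.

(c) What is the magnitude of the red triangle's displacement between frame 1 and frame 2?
1.9

The red triangle moved from (8.6, 7.4) to (7.7, 9.1), a distance of √(0.9² + 1.7²) ≈ 1.9.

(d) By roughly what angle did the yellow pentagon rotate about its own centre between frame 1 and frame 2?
18° clockwise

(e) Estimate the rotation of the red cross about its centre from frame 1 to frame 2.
34° counter-clockwise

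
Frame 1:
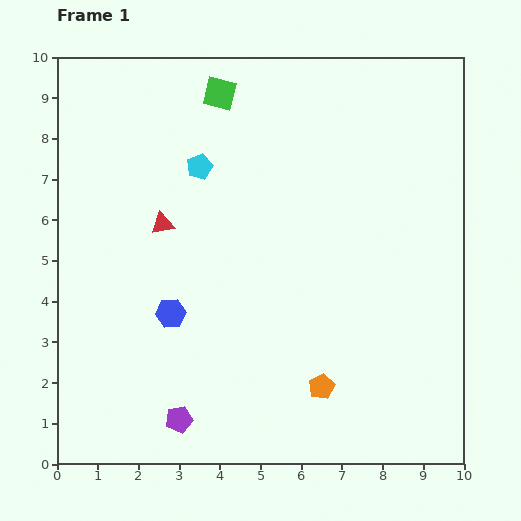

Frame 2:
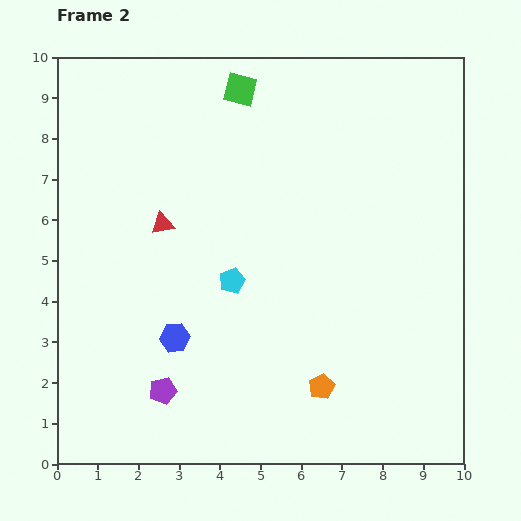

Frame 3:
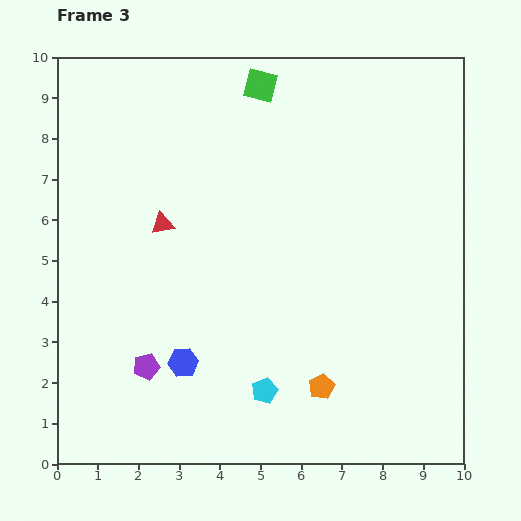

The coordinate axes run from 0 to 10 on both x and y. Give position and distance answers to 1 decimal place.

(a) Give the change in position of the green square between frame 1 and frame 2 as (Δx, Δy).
(0.5, 0.1)

The green square was at (4.0, 9.1) in frame 1 and (4.5, 9.2) in frame 2.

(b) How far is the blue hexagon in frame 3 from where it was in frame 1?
1.2

The blue hexagon moved from (2.8, 3.7) to (3.1, 2.5), a distance of √(0.3² + 1.2²) ≈ 1.2.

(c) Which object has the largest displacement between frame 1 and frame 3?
the cyan pentagon

(moved 5.7; next 1.5)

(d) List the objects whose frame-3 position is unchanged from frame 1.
the orange pentagon, the red triangle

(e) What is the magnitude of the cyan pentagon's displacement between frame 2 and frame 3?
2.8

The cyan pentagon moved from (4.3, 4.5) to (5.1, 1.8), a distance of √(0.8² + 2.7²) ≈ 2.8.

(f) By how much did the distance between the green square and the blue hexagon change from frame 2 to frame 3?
+0.8

Distance in frame 2: 6.3. Distance in frame 3: 7.1.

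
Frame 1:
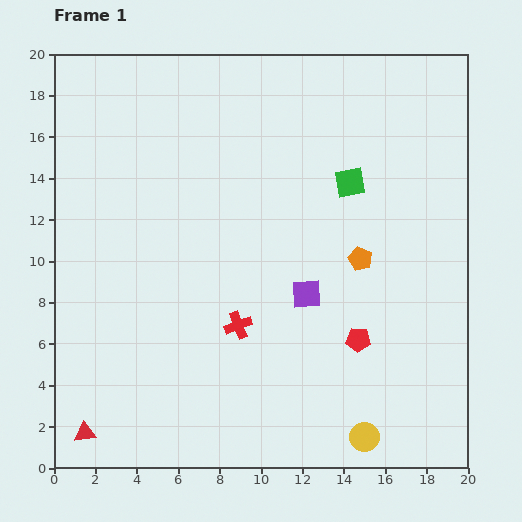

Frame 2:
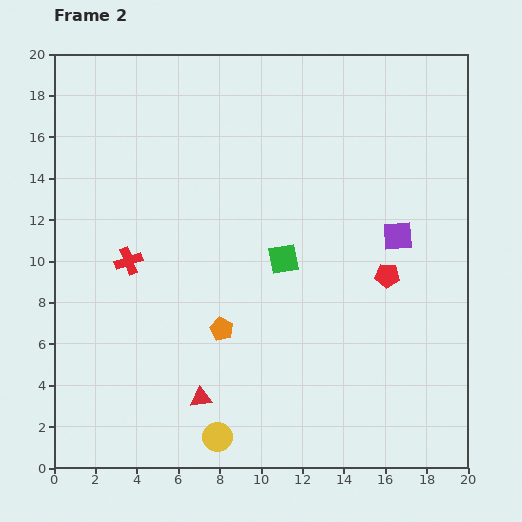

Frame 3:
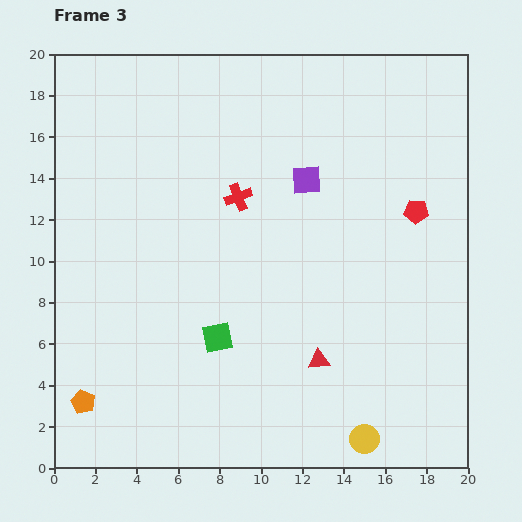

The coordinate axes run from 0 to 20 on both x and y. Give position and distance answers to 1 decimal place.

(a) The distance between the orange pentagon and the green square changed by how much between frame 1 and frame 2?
+0.8

Distance in frame 1: 3.7. Distance in frame 2: 4.5.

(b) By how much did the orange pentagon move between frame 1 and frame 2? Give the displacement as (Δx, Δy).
(-6.7, -3.4)

The orange pentagon was at (14.8, 10.1) in frame 1 and (8.1, 6.7) in frame 2.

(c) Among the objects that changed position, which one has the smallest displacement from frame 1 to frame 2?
the red pentagon

(moved 3.4)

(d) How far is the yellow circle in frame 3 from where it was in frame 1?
0.1

The yellow circle moved from (15.0, 1.5) to (15.0, 1.4), a distance of √(0.0² + 0.1²) ≈ 0.1.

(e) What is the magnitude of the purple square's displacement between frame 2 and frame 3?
5.2

The purple square moved from (16.6, 11.2) to (12.2, 13.9), a distance of √(4.4² + 2.7²) ≈ 5.2.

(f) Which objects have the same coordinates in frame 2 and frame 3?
none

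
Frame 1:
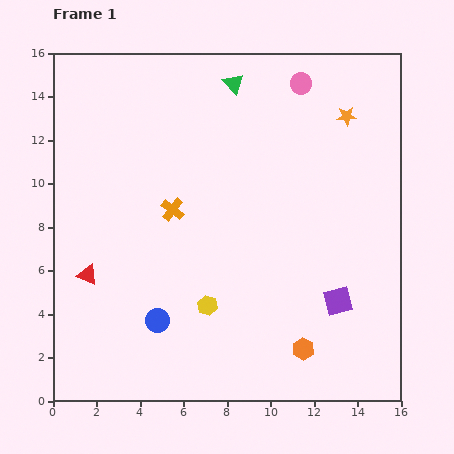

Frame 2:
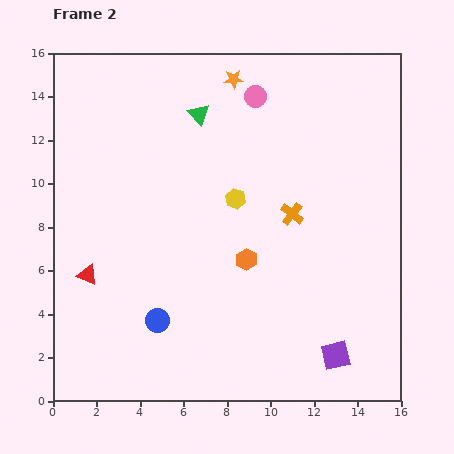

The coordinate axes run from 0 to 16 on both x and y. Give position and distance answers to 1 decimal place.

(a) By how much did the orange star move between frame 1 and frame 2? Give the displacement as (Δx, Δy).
(-5.2, 1.7)

The orange star was at (13.5, 13.1) in frame 1 and (8.3, 14.8) in frame 2.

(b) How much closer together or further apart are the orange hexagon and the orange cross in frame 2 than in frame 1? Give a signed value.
-5.8

Distance in frame 1: 8.8. Distance in frame 2: 3.0.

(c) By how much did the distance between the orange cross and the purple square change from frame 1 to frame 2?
-1.9

Distance in frame 1: 8.7. Distance in frame 2: 6.8.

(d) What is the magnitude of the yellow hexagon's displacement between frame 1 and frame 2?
5.1

The yellow hexagon moved from (7.1, 4.4) to (8.4, 9.3), a distance of √(1.3² + 4.9²) ≈ 5.1.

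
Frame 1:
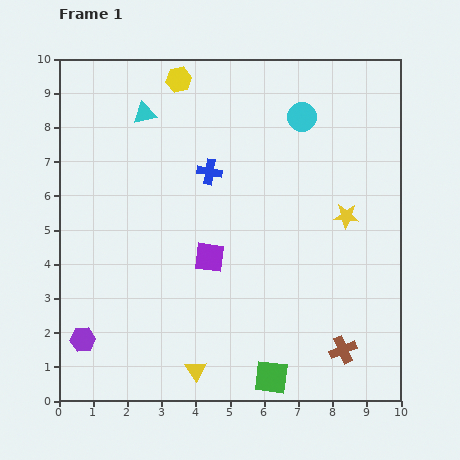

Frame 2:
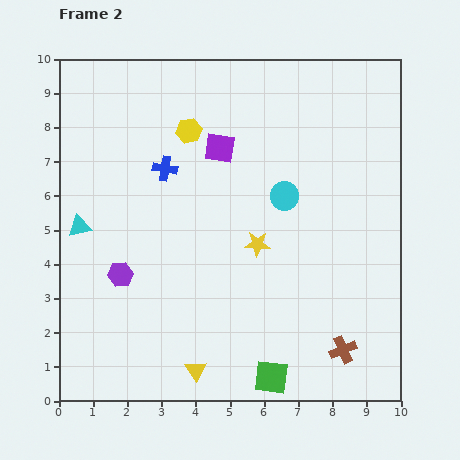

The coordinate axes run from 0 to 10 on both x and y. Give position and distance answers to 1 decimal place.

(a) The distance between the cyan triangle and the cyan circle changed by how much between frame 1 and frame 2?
+1.5

Distance in frame 1: 4.6. Distance in frame 2: 6.1.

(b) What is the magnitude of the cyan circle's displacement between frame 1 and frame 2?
2.4

The cyan circle moved from (7.1, 8.3) to (6.6, 6.0), a distance of √(0.5² + 2.3²) ≈ 2.4.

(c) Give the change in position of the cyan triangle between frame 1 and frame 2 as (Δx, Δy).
(-1.9, -3.3)

The cyan triangle was at (2.5, 8.4) in frame 1 and (0.6, 5.1) in frame 2.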